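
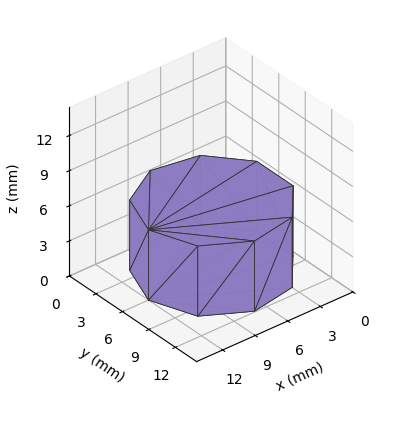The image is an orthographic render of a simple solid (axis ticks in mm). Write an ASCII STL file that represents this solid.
Reading the render: the shape is a regular 9-sided prism (a cylinder approximated with 9 flat sides), circumscribed radius ≈ 6 mm, height ≈ 6 mm (dimensions read to the nearest mm from the axis ticks). For the STL, each face is triangulated and given an outward normal.

solid part
  facet normal 0.0000 0.0000 -1.0000
    outer loop
      vertex 7.042 11.909 0.000
      vertex 10.596 9.857 0.000
      vertex 12.000 6.000 0.000
    endloop
  endfacet
  facet normal 0.0000 0.0000 -1.0000
    outer loop
      vertex 3.000 11.196 0.000
      vertex 7.042 11.909 0.000
      vertex 12.000 6.000 0.000
    endloop
  endfacet
  facet normal 0.0000 0.0000 -1.0000
    outer loop
      vertex 0.362 8.052 0.000
      vertex 3.000 11.196 0.000
      vertex 12.000 6.000 0.000
    endloop
  endfacet
  facet normal 0.0000 0.0000 -1.0000
    outer loop
      vertex 0.362 3.948 0.000
      vertex 0.362 8.052 0.000
      vertex 12.000 6.000 0.000
    endloop
  endfacet
  facet normal 0.0000 0.0000 -1.0000
    outer loop
      vertex 3.000 0.804 0.000
      vertex 0.362 3.948 0.000
      vertex 12.000 6.000 0.000
    endloop
  endfacet
  facet normal 0.0000 0.0000 -1.0000
    outer loop
      vertex 7.042 0.091 0.000
      vertex 3.000 0.804 0.000
      vertex 12.000 6.000 0.000
    endloop
  endfacet
  facet normal 0.0000 0.0000 -1.0000
    outer loop
      vertex 10.596 2.143 0.000
      vertex 7.042 0.091 0.000
      vertex 12.000 6.000 0.000
    endloop
  endfacet
  facet normal 0.0000 0.0000 1.0000
    outer loop
      vertex 12.000 6.000 6.000
      vertex 10.596 9.857 6.000
      vertex 7.042 11.909 6.000
    endloop
  endfacet
  facet normal 0.0000 0.0000 1.0000
    outer loop
      vertex 12.000 6.000 6.000
      vertex 7.042 11.909 6.000
      vertex 3.000 11.196 6.000
    endloop
  endfacet
  facet normal 0.0000 0.0000 1.0000
    outer loop
      vertex 12.000 6.000 6.000
      vertex 3.000 11.196 6.000
      vertex 0.362 8.052 6.000
    endloop
  endfacet
  facet normal 0.0000 0.0000 1.0000
    outer loop
      vertex 12.000 6.000 6.000
      vertex 0.362 8.052 6.000
      vertex 0.362 3.948 6.000
    endloop
  endfacet
  facet normal 0.0000 0.0000 1.0000
    outer loop
      vertex 12.000 6.000 6.000
      vertex 0.362 3.948 6.000
      vertex 3.000 0.804 6.000
    endloop
  endfacet
  facet normal 0.0000 0.0000 1.0000
    outer loop
      vertex 12.000 6.000 6.000
      vertex 3.000 0.804 6.000
      vertex 7.042 0.091 6.000
    endloop
  endfacet
  facet normal 0.0000 0.0000 1.0000
    outer loop
      vertex 12.000 6.000 6.000
      vertex 7.042 0.091 6.000
      vertex 10.596 2.143 6.000
    endloop
  endfacet
  facet normal 0.9397 0.3421 0.0000
    outer loop
      vertex 12.000 6.000 0.000
      vertex 10.596 9.857 0.000
      vertex 10.596 9.857 6.000
    endloop
  endfacet
  facet normal 0.9397 0.3421 0.0000
    outer loop
      vertex 12.000 6.000 0.000
      vertex 10.596 9.857 6.000
      vertex 12.000 6.000 6.000
    endloop
  endfacet
  facet normal 0.5000 0.8660 0.0000
    outer loop
      vertex 10.596 9.857 0.000
      vertex 7.042 11.909 0.000
      vertex 7.042 11.909 6.000
    endloop
  endfacet
  facet normal 0.5000 0.8660 0.0000
    outer loop
      vertex 10.596 9.857 0.000
      vertex 7.042 11.909 6.000
      vertex 10.596 9.857 6.000
    endloop
  endfacet
  facet normal -0.1737 0.9848 0.0000
    outer loop
      vertex 7.042 11.909 0.000
      vertex 3.000 11.196 0.000
      vertex 3.000 11.196 6.000
    endloop
  endfacet
  facet normal -0.1737 0.9848 0.0000
    outer loop
      vertex 7.042 11.909 0.000
      vertex 3.000 11.196 6.000
      vertex 7.042 11.909 6.000
    endloop
  endfacet
  facet normal -0.7661 0.6428 0.0000
    outer loop
      vertex 3.000 11.196 0.000
      vertex 0.362 8.052 0.000
      vertex 0.362 8.052 6.000
    endloop
  endfacet
  facet normal -0.7661 0.6428 0.0000
    outer loop
      vertex 3.000 11.196 0.000
      vertex 0.362 8.052 6.000
      vertex 3.000 11.196 6.000
    endloop
  endfacet
  facet normal -1.0000 0.0000 0.0000
    outer loop
      vertex 0.362 8.052 0.000
      vertex 0.362 3.948 0.000
      vertex 0.362 3.948 6.000
    endloop
  endfacet
  facet normal -1.0000 0.0000 0.0000
    outer loop
      vertex 0.362 8.052 0.000
      vertex 0.362 3.948 6.000
      vertex 0.362 8.052 6.000
    endloop
  endfacet
  facet normal -0.7661 -0.6428 0.0000
    outer loop
      vertex 0.362 3.948 0.000
      vertex 3.000 0.804 0.000
      vertex 3.000 0.804 6.000
    endloop
  endfacet
  facet normal -0.7661 -0.6428 0.0000
    outer loop
      vertex 0.362 3.948 0.000
      vertex 3.000 0.804 6.000
      vertex 0.362 3.948 6.000
    endloop
  endfacet
  facet normal -0.1737 -0.9848 0.0000
    outer loop
      vertex 3.000 0.804 0.000
      vertex 7.042 0.091 0.000
      vertex 7.042 0.091 6.000
    endloop
  endfacet
  facet normal -0.1737 -0.9848 0.0000
    outer loop
      vertex 3.000 0.804 0.000
      vertex 7.042 0.091 6.000
      vertex 3.000 0.804 6.000
    endloop
  endfacet
  facet normal 0.5000 -0.8660 0.0000
    outer loop
      vertex 7.042 0.091 0.000
      vertex 10.596 2.143 0.000
      vertex 10.596 2.143 6.000
    endloop
  endfacet
  facet normal 0.5000 -0.8660 0.0000
    outer loop
      vertex 7.042 0.091 0.000
      vertex 10.596 2.143 6.000
      vertex 7.042 0.091 6.000
    endloop
  endfacet
  facet normal 0.9397 -0.3421 0.0000
    outer loop
      vertex 10.596 2.143 0.000
      vertex 12.000 6.000 0.000
      vertex 12.000 6.000 6.000
    endloop
  endfacet
  facet normal 0.9397 -0.3421 0.0000
    outer loop
      vertex 10.596 2.143 0.000
      vertex 12.000 6.000 6.000
      vertex 10.596 2.143 6.000
    endloop
  endfacet
endsolid part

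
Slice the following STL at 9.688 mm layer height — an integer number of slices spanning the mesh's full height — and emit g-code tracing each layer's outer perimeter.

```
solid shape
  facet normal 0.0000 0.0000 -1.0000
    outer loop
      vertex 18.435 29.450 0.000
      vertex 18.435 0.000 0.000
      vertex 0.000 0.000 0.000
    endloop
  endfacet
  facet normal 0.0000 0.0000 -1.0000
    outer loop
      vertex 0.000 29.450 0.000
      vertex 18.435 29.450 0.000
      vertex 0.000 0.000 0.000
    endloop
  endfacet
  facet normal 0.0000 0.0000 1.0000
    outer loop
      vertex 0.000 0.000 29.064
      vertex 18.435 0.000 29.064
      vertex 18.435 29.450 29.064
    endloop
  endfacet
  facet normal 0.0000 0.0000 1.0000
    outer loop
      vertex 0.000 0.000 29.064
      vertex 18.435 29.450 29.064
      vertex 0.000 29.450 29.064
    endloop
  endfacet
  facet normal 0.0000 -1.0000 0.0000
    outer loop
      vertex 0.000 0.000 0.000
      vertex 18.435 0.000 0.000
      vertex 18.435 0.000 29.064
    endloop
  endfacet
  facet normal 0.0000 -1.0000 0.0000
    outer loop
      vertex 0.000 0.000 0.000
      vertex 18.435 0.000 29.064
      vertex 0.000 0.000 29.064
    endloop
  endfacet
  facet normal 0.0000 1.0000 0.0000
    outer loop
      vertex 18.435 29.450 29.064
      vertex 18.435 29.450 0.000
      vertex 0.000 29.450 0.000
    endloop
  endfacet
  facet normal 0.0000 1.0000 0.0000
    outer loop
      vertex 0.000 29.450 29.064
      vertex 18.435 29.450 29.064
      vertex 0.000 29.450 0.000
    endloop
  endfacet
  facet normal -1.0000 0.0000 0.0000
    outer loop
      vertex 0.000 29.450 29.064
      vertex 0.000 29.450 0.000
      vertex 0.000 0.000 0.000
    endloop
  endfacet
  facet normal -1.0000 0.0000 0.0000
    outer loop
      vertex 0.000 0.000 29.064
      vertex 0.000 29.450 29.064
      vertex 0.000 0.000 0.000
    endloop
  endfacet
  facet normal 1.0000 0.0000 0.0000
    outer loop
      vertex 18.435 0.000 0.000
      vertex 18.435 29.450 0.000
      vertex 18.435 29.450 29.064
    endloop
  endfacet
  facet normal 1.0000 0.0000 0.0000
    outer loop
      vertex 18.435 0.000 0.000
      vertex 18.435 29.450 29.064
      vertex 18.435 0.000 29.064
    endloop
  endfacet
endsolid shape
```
; perimeter-only toolpath
G21 ; units = mm
G90 ; absolute positioning
G28 ; home
; layer 1
G0 Z9.688
G0 X0.000 Y0.000
G1 X18.435 Y0.000
G1 X18.435 Y29.450
G1 X0.000 Y29.450
G1 X0.000 Y0.000
; layer 2
G0 Z19.376
G0 X0.000 Y0.000
G1 X18.435 Y0.000
G1 X18.435 Y29.450
G1 X0.000 Y29.450
G1 X0.000 Y0.000
; layer 3
G0 Z29.064
G0 X0.000 Y0.000
G1 X18.435 Y0.000
G1 X18.435 Y29.450
G1 X0.000 Y29.450
G1 X0.000 Y0.000
M2 ; end

The solid is a rectangular box, roughly 18.4 × 29.4 mm footprint and 29.1 mm tall. Slicing at Δz = 9.688 mm — 3 equal slices spanning the solid's height, so layer i sits at z = i·h/3 — gives 3 non-empty perimeters. Each is a 4-segment closed polygon; G0 lifts to the layer z and rapids to the start vertex, then G1 traces the edges.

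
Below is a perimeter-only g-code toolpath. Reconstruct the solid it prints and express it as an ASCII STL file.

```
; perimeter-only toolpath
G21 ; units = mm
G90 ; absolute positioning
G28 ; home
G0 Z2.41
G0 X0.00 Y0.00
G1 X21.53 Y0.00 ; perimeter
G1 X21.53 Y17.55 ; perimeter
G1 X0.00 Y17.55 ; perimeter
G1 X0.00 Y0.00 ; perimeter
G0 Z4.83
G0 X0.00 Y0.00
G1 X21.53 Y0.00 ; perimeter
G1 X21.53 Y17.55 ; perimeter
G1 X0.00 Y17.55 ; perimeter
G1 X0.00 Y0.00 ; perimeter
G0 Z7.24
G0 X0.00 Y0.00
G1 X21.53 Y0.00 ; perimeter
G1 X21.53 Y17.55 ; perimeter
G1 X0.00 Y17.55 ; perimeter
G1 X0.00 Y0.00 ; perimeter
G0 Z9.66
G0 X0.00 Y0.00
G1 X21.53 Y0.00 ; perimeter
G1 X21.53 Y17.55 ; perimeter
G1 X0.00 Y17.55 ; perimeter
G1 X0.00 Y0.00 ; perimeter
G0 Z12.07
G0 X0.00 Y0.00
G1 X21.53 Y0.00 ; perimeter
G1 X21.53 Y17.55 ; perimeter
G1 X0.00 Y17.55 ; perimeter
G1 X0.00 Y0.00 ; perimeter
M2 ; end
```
solid part
  facet normal 0.0000 0.0000 -1.0000
    outer loop
      vertex 21.53 17.55 0.00
      vertex 21.53 0.00 0.00
      vertex 0.00 0.00 0.00
    endloop
  endfacet
  facet normal 0.0000 0.0000 -1.0000
    outer loop
      vertex 0.00 17.55 0.00
      vertex 21.53 17.55 0.00
      vertex 0.00 0.00 0.00
    endloop
  endfacet
  facet normal 0.0000 0.0000 1.0000
    outer loop
      vertex 0.00 0.00 12.07
      vertex 21.53 0.00 12.07
      vertex 21.53 17.55 12.07
    endloop
  endfacet
  facet normal 0.0000 0.0000 1.0000
    outer loop
      vertex 0.00 0.00 12.07
      vertex 21.53 17.55 12.07
      vertex 0.00 17.55 12.07
    endloop
  endfacet
  facet normal 0.0000 -1.0000 0.0000
    outer loop
      vertex 0.00 0.00 0.00
      vertex 21.53 0.00 0.00
      vertex 21.53 0.00 12.07
    endloop
  endfacet
  facet normal 0.0000 -1.0000 0.0000
    outer loop
      vertex 0.00 0.00 0.00
      vertex 21.53 0.00 12.07
      vertex 0.00 0.00 12.07
    endloop
  endfacet
  facet normal 0.0000 1.0000 0.0000
    outer loop
      vertex 21.53 17.55 12.07
      vertex 21.53 17.55 0.00
      vertex 0.00 17.55 0.00
    endloop
  endfacet
  facet normal 0.0000 1.0000 0.0000
    outer loop
      vertex 0.00 17.55 12.07
      vertex 21.53 17.55 12.07
      vertex 0.00 17.55 0.00
    endloop
  endfacet
  facet normal -1.0000 0.0000 0.0000
    outer loop
      vertex 0.00 17.55 12.07
      vertex 0.00 17.55 0.00
      vertex 0.00 0.00 0.00
    endloop
  endfacet
  facet normal -1.0000 0.0000 0.0000
    outer loop
      vertex 0.00 0.00 12.07
      vertex 0.00 17.55 12.07
      vertex 0.00 0.00 0.00
    endloop
  endfacet
  facet normal 1.0000 0.0000 0.0000
    outer loop
      vertex 21.53 0.00 0.00
      vertex 21.53 17.55 0.00
      vertex 21.53 17.55 12.07
    endloop
  endfacet
  facet normal 1.0000 0.0000 0.0000
    outer loop
      vertex 21.53 0.00 0.00
      vertex 21.53 17.55 12.07
      vertex 21.53 0.00 12.07
    endloop
  endfacet
endsolid part

The G0 Z moves step by Δz≈2.41 mm. Every layer's G1 loop is the same polygon, so the solid is a straight extrusion of it from z=0 to z≈12.1. Closing with flat bottom and top caps and triangulating gives 12 facets — a rectangular box, roughly 21.5 × 17.6 mm footprint and 12.1 mm tall.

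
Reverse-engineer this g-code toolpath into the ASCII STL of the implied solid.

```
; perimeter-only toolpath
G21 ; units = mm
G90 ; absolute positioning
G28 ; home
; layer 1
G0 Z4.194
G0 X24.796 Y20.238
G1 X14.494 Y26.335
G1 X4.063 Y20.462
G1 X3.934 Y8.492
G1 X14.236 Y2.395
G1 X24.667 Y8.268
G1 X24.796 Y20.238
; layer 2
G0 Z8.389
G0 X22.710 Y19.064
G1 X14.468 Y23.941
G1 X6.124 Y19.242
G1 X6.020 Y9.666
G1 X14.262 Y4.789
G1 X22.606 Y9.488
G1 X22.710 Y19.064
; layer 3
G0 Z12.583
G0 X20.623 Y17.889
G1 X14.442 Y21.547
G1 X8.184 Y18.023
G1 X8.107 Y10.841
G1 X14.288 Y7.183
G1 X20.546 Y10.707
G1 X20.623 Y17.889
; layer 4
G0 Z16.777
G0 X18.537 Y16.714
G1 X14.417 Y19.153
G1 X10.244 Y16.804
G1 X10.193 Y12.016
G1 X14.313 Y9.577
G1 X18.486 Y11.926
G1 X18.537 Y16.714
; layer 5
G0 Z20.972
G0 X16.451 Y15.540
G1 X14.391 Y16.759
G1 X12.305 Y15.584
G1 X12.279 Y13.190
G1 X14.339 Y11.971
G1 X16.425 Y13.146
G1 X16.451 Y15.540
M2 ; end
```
solid part
  facet normal 0.0000 0.0000 -1.0000
    outer loop
      vertex 2.003 21.681 0.000
      vertex 14.520 28.729 0.000
      vertex 26.882 21.413 0.000
    endloop
  endfacet
  facet normal 0.0000 0.0000 -1.0000
    outer loop
      vertex 1.848 7.317 0.000
      vertex 2.003 21.681 0.000
      vertex 26.882 21.413 0.000
    endloop
  endfacet
  facet normal 0.0000 0.0000 -1.0000
    outer loop
      vertex 14.210 0.001 0.000
      vertex 1.848 7.317 0.000
      vertex 26.882 21.413 0.000
    endloop
  endfacet
  facet normal 0.0000 0.0000 -1.0000
    outer loop
      vertex 26.727 7.049 0.000
      vertex 14.210 0.001 0.000
      vertex 26.882 21.413 0.000
    endloop
  endfacet
  facet normal 0.4566 0.7715 0.4431
    outer loop
      vertex 26.882 21.413 0.000
      vertex 14.520 28.729 0.000
      vertex 14.365 14.365 25.166
    endloop
  endfacet
  facet normal -0.4398 0.7811 0.4431
    outer loop
      vertex 14.520 28.729 0.000
      vertex 2.003 21.681 0.000
      vertex 14.365 14.365 25.166
    endloop
  endfacet
  facet normal -0.8964 0.0097 0.4431
    outer loop
      vertex 2.003 21.681 0.000
      vertex 1.848 7.317 0.000
      vertex 14.365 14.365 25.166
    endloop
  endfacet
  facet normal -0.4566 -0.7715 0.4431
    outer loop
      vertex 1.848 7.317 0.000
      vertex 14.210 0.001 0.000
      vertex 14.365 14.365 25.166
    endloop
  endfacet
  facet normal 0.4398 -0.7811 0.4431
    outer loop
      vertex 14.210 0.001 0.000
      vertex 26.727 7.049 0.000
      vertex 14.365 14.365 25.166
    endloop
  endfacet
  facet normal 0.8964 -0.0097 0.4431
    outer loop
      vertex 26.727 7.049 0.000
      vertex 26.882 21.413 0.000
      vertex 14.365 14.365 25.166
    endloop
  endfacet
endsolid part

The G0 Z moves step by Δz≈4.194 mm. The G1 loops shrink linearly with z, so the solid tapers from its base footprint up to z≈25.2. Closing with a flat bottom cap and the tapered top and triangulating gives 10 facets — a regular 6-sided pyramid, base circumscribed radius ≈ 14.4 mm, apex at z ≈ 25.2 mm.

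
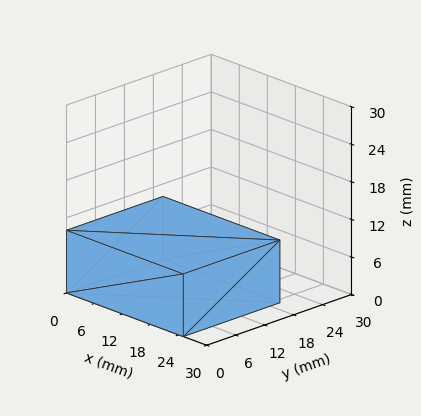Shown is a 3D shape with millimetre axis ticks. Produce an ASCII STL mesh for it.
Reading the render: the shape is a rectangular box, roughly 25 × 20 mm footprint and 10 mm tall (dimensions read to the nearest mm from the axis ticks). For the STL, each face is triangulated and given an outward normal.

solid part
  facet normal 0.0000 0.0000 -1.0000
    outer loop
      vertex 25.0 20.0 0.0
      vertex 25.0 0.0 0.0
      vertex 0.0 0.0 0.0
    endloop
  endfacet
  facet normal 0.0000 0.0000 -1.0000
    outer loop
      vertex 0.0 20.0 0.0
      vertex 25.0 20.0 0.0
      vertex 0.0 0.0 0.0
    endloop
  endfacet
  facet normal 0.0000 0.0000 1.0000
    outer loop
      vertex 0.0 0.0 10.0
      vertex 25.0 0.0 10.0
      vertex 25.0 20.0 10.0
    endloop
  endfacet
  facet normal 0.0000 0.0000 1.0000
    outer loop
      vertex 0.0 0.0 10.0
      vertex 25.0 20.0 10.0
      vertex 0.0 20.0 10.0
    endloop
  endfacet
  facet normal 0.0000 -1.0000 0.0000
    outer loop
      vertex 0.0 0.0 0.0
      vertex 25.0 0.0 0.0
      vertex 25.0 0.0 10.0
    endloop
  endfacet
  facet normal 0.0000 -1.0000 0.0000
    outer loop
      vertex 0.0 0.0 0.0
      vertex 25.0 0.0 10.0
      vertex 0.0 0.0 10.0
    endloop
  endfacet
  facet normal 0.0000 1.0000 0.0000
    outer loop
      vertex 25.0 20.0 10.0
      vertex 25.0 20.0 0.0
      vertex 0.0 20.0 0.0
    endloop
  endfacet
  facet normal 0.0000 1.0000 0.0000
    outer loop
      vertex 0.0 20.0 10.0
      vertex 25.0 20.0 10.0
      vertex 0.0 20.0 0.0
    endloop
  endfacet
  facet normal -1.0000 0.0000 0.0000
    outer loop
      vertex 0.0 20.0 10.0
      vertex 0.0 20.0 0.0
      vertex 0.0 0.0 0.0
    endloop
  endfacet
  facet normal -1.0000 0.0000 0.0000
    outer loop
      vertex 0.0 0.0 10.0
      vertex 0.0 20.0 10.0
      vertex 0.0 0.0 0.0
    endloop
  endfacet
  facet normal 1.0000 0.0000 0.0000
    outer loop
      vertex 25.0 0.0 0.0
      vertex 25.0 20.0 0.0
      vertex 25.0 20.0 10.0
    endloop
  endfacet
  facet normal 1.0000 0.0000 0.0000
    outer loop
      vertex 25.0 0.0 0.0
      vertex 25.0 20.0 10.0
      vertex 25.0 0.0 10.0
    endloop
  endfacet
endsolid part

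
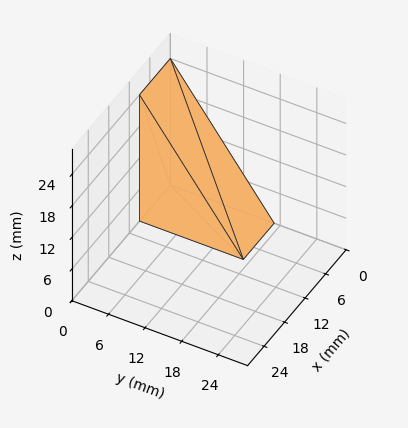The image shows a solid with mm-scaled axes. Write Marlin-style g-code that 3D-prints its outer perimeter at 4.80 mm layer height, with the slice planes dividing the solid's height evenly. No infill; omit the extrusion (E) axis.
Reading the render: the shape is a wedge (ramp): 9 × 17 mm base, rising to 24 mm along the y=0 edge and sloping linearly to z=0 at y=17 (dimensions read to the nearest mm from the axis ticks). For the g-code, the solid's height is divided into equal slices at the stated Δz and each level perimeter traced with G1 moves after a G0 lift.

; perimeter-only toolpath
G21 ; units = mm
G90 ; absolute positioning
G28 ; home
; layer 1
G0 Z4.80
G0 X0.00 Y0.00
G1 X9.00 Y0.00
G1 X9.00 Y13.60
G1 X0.00 Y13.60
G1 X0.00 Y0.00
; layer 2
G0 Z9.60
G0 X0.00 Y0.00
G1 X9.00 Y0.00
G1 X9.00 Y10.20
G1 X0.00 Y10.20
G1 X0.00 Y0.00
; layer 3
G0 Z14.40
G0 X0.00 Y0.00
G1 X9.00 Y0.00
G1 X9.00 Y6.80
G1 X0.00 Y6.80
G1 X0.00 Y0.00
; layer 4
G0 Z19.20
G0 X0.00 Y0.00
G1 X9.00 Y0.00
G1 X9.00 Y3.40
G1 X0.00 Y3.40
G1 X0.00 Y0.00
M2 ; end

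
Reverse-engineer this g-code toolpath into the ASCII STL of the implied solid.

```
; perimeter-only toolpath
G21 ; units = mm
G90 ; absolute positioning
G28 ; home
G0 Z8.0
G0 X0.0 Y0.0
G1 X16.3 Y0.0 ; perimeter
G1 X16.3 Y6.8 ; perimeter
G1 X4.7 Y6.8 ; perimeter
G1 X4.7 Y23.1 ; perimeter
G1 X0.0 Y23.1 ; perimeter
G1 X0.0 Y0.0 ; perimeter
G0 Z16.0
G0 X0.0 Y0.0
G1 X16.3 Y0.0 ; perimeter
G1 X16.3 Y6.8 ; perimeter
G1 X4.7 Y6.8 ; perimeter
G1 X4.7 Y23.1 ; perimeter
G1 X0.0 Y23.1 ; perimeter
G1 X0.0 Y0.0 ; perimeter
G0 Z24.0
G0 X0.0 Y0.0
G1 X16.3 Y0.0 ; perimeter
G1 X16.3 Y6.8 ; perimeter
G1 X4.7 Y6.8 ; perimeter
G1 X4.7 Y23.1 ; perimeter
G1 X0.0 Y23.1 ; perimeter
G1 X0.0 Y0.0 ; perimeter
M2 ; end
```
solid part
  facet normal 0.0000 0.0000 -1.0000
    outer loop
      vertex 16.3 6.8 0.0
      vertex 16.3 0.0 0.0
      vertex 0.0 0.0 0.0
    endloop
  endfacet
  facet normal 0.0000 0.0000 -1.0000
    outer loop
      vertex 4.7 6.8 0.0
      vertex 16.3 6.8 0.0
      vertex 0.0 0.0 0.0
    endloop
  endfacet
  facet normal 0.0000 0.0000 -1.0000
    outer loop
      vertex 4.7 23.1 0.0
      vertex 4.7 6.8 0.0
      vertex 0.0 0.0 0.0
    endloop
  endfacet
  facet normal 0.0000 0.0000 -1.0000
    outer loop
      vertex 0.0 23.1 0.0
      vertex 4.7 23.1 0.0
      vertex 0.0 0.0 0.0
    endloop
  endfacet
  facet normal 0.0000 0.0000 1.0000
    outer loop
      vertex 0.0 0.0 24.0
      vertex 16.3 0.0 24.0
      vertex 16.3 6.8 24.0
    endloop
  endfacet
  facet normal 0.0000 0.0000 1.0000
    outer loop
      vertex 0.0 0.0 24.0
      vertex 16.3 6.8 24.0
      vertex 4.7 6.8 24.0
    endloop
  endfacet
  facet normal 0.0000 0.0000 1.0000
    outer loop
      vertex 0.0 0.0 24.0
      vertex 4.7 6.8 24.0
      vertex 4.7 23.1 24.0
    endloop
  endfacet
  facet normal 0.0000 0.0000 1.0000
    outer loop
      vertex 0.0 0.0 24.0
      vertex 4.7 23.1 24.0
      vertex 0.0 23.1 24.0
    endloop
  endfacet
  facet normal 0.0000 -1.0000 0.0000
    outer loop
      vertex 0.0 0.0 0.0
      vertex 16.3 0.0 0.0
      vertex 16.3 0.0 24.0
    endloop
  endfacet
  facet normal 0.0000 -1.0000 0.0000
    outer loop
      vertex 0.0 0.0 0.0
      vertex 16.3 0.0 24.0
      vertex 0.0 0.0 24.0
    endloop
  endfacet
  facet normal 1.0000 0.0000 0.0000
    outer loop
      vertex 16.3 0.0 0.0
      vertex 16.3 6.8 0.0
      vertex 16.3 6.8 24.0
    endloop
  endfacet
  facet normal 1.0000 0.0000 0.0000
    outer loop
      vertex 16.3 0.0 0.0
      vertex 16.3 6.8 24.0
      vertex 16.3 0.0 24.0
    endloop
  endfacet
  facet normal 0.0000 1.0000 0.0000
    outer loop
      vertex 16.3 6.8 0.0
      vertex 4.7 6.8 0.0
      vertex 4.7 6.8 24.0
    endloop
  endfacet
  facet normal 0.0000 1.0000 0.0000
    outer loop
      vertex 16.3 6.8 0.0
      vertex 4.7 6.8 24.0
      vertex 16.3 6.8 24.0
    endloop
  endfacet
  facet normal 1.0000 0.0000 0.0000
    outer loop
      vertex 4.7 6.8 0.0
      vertex 4.7 23.1 0.0
      vertex 4.7 23.1 24.0
    endloop
  endfacet
  facet normal 1.0000 0.0000 0.0000
    outer loop
      vertex 4.7 6.8 0.0
      vertex 4.7 23.1 24.0
      vertex 4.7 6.8 24.0
    endloop
  endfacet
  facet normal 0.0000 1.0000 0.0000
    outer loop
      vertex 4.7 23.1 0.0
      vertex 0.0 23.1 0.0
      vertex 0.0 23.1 24.0
    endloop
  endfacet
  facet normal 0.0000 1.0000 0.0000
    outer loop
      vertex 4.7 23.1 0.0
      vertex 0.0 23.1 24.0
      vertex 4.7 23.1 24.0
    endloop
  endfacet
  facet normal -1.0000 0.0000 0.0000
    outer loop
      vertex 0.0 23.1 0.0
      vertex 0.0 0.0 0.0
      vertex 0.0 0.0 24.0
    endloop
  endfacet
  facet normal -1.0000 0.0000 0.0000
    outer loop
      vertex 0.0 23.1 0.0
      vertex 0.0 0.0 24.0
      vertex 0.0 23.1 24.0
    endloop
  endfacet
endsolid part

The G0 Z moves step by Δz≈8.0 mm. Every layer's G1 loop is the same polygon, so the solid is a straight extrusion of it from z=0 to z≈24. Closing with flat bottom and top caps and triangulating gives 20 facets — an L-shaped prism: outer 16.3 × 23.1 mm, arm thicknesses ≈ 6.8 mm (horizontal) and 4.7 mm (vertical), extruded 24 mm in z.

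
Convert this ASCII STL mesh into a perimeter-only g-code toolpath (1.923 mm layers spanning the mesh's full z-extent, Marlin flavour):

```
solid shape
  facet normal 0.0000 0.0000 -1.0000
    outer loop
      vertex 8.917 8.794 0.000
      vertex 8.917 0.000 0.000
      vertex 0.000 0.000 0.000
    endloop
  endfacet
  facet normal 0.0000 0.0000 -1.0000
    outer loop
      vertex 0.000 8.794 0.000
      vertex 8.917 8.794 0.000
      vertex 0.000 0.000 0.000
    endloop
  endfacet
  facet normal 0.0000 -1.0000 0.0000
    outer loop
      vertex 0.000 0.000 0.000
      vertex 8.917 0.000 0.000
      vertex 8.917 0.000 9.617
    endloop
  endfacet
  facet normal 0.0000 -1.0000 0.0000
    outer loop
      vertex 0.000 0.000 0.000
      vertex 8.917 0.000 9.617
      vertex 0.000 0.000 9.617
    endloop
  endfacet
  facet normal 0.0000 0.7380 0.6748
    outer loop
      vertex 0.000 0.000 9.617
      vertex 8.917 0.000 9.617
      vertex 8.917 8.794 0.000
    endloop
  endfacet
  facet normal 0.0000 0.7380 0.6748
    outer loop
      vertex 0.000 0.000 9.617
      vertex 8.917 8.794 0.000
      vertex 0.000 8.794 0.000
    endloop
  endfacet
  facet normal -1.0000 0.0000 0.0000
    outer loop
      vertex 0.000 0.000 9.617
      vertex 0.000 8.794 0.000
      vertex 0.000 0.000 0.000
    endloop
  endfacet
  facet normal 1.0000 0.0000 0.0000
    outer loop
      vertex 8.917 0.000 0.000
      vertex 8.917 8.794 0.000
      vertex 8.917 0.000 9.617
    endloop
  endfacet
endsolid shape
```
; perimeter-only toolpath
G21 ; units = mm
G90 ; absolute positioning
G28 ; home
; layer 1
G0 Z1.923
G0 X0.000 Y0.000
G1 X8.917 Y0.000
G1 X8.917 Y7.035
G1 X0.000 Y7.035
G1 X0.000 Y0.000
; layer 2
G0 Z3.847
G0 X0.000 Y0.000
G1 X8.917 Y0.000
G1 X8.917 Y5.276
G1 X0.000 Y5.276
G1 X0.000 Y0.000
; layer 3
G0 Z5.770
G0 X0.000 Y0.000
G1 X8.917 Y0.000
G1 X8.917 Y3.518
G1 X0.000 Y3.518
G1 X0.000 Y0.000
; layer 4
G0 Z7.694
G0 X0.000 Y0.000
G1 X8.917 Y0.000
G1 X8.917 Y1.759
G1 X0.000 Y1.759
G1 X0.000 Y0.000
M2 ; end

The solid is a wedge (ramp): 8.92 × 8.79 mm base, rising to 9.62 mm along the y=0 edge and sloping linearly to z=0 at y=8.79. Slicing at Δz = 1.923 mm — 5 equal slices spanning the solid's height, so layer i sits at z = i·h/5 — gives 4 non-empty perimeters. Each is a 4-segment closed polygon; G0 lifts to the layer z and rapids to the start vertex, then G1 traces the edges. The cross-section shrinks linearly with z (the slice at the apex is degenerate and omitted).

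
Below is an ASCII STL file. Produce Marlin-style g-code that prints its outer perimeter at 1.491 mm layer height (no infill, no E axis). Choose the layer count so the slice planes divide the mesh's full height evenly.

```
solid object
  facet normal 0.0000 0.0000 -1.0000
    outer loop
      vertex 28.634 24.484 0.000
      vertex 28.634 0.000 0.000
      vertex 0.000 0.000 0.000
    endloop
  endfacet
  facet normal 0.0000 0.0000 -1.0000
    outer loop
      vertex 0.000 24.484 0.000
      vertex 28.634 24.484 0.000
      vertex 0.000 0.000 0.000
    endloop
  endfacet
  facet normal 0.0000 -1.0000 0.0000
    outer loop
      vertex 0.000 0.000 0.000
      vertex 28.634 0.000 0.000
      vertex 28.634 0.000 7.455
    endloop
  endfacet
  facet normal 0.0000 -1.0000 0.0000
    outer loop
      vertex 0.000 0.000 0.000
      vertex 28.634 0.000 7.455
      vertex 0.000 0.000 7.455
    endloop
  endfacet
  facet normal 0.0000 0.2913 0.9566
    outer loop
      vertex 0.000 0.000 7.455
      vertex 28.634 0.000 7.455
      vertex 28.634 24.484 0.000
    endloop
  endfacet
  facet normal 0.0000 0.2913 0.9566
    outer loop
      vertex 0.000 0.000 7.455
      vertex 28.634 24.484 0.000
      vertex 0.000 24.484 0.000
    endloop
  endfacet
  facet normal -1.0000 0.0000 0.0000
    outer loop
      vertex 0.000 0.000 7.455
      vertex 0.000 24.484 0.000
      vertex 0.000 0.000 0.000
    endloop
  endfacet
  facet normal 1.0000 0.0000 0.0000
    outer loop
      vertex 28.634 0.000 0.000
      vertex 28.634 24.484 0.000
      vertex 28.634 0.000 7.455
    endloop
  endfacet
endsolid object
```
; perimeter-only toolpath
G21 ; units = mm
G90 ; absolute positioning
G28 ; home
; layer 1
G0 Z1.491
G0 X0.000 Y0.000
G1 X28.634 Y0.000
G1 X28.634 Y19.587
G1 X0.000 Y19.587
G1 X0.000 Y0.000
; layer 2
G0 Z2.982
G0 X0.000 Y0.000
G1 X28.634 Y0.000
G1 X28.634 Y14.690
G1 X0.000 Y14.690
G1 X0.000 Y0.000
; layer 3
G0 Z4.473
G0 X0.000 Y0.000
G1 X28.634 Y0.000
G1 X28.634 Y9.794
G1 X0.000 Y9.794
G1 X0.000 Y0.000
; layer 4
G0 Z5.964
G0 X0.000 Y0.000
G1 X28.634 Y0.000
G1 X28.634 Y4.897
G1 X0.000 Y4.897
G1 X0.000 Y0.000
M2 ; end

The solid is a wedge (ramp): 28.6 × 24.5 mm base, rising to 7.46 mm along the y=0 edge and sloping linearly to z=0 at y=24.5. Slicing at Δz = 1.491 mm — 5 equal slices spanning the solid's height, so layer i sits at z = i·h/5 — gives 4 non-empty perimeters. Each is a 4-segment closed polygon; G0 lifts to the layer z and rapids to the start vertex, then G1 traces the edges. The cross-section shrinks linearly with z (the slice at the apex is degenerate and omitted).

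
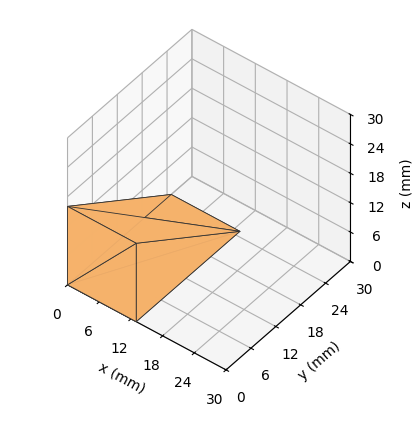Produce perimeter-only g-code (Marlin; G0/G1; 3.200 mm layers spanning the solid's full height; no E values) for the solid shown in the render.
Reading the render: the shape is a wedge (ramp): 13 × 25 mm base, rising to 16 mm along the y=0 edge and sloping linearly to z=0 at y=25 (dimensions read to the nearest mm from the axis ticks). For the g-code, the solid's height is divided into equal slices at the stated Δz and each level perimeter traced with G1 moves after a G0 lift.

; perimeter-only toolpath
G21 ; units = mm
G90 ; absolute positioning
G28 ; home
; layer 1
G0 Z3.200
G0 X0.000 Y0.000
G1 X13.000 Y0.000
G1 X13.000 Y20.000
G1 X0.000 Y20.000
G1 X0.000 Y0.000
; layer 2
G0 Z6.400
G0 X0.000 Y0.000
G1 X13.000 Y0.000
G1 X13.000 Y15.000
G1 X0.000 Y15.000
G1 X0.000 Y0.000
; layer 3
G0 Z9.600
G0 X0.000 Y0.000
G1 X13.000 Y0.000
G1 X13.000 Y10.000
G1 X0.000 Y10.000
G1 X0.000 Y0.000
; layer 4
G0 Z12.800
G0 X0.000 Y0.000
G1 X13.000 Y0.000
G1 X13.000 Y5.000
G1 X0.000 Y5.000
G1 X0.000 Y0.000
M2 ; end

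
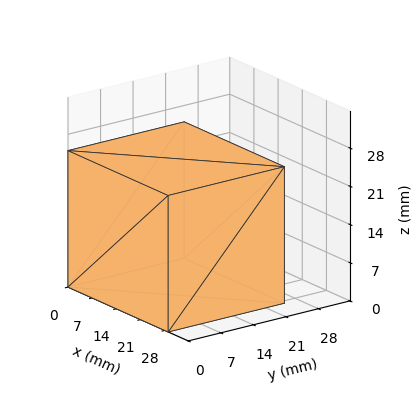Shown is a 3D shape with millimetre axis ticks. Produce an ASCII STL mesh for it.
Reading the render: the shape is a rectangular box, roughly 29 × 25 mm footprint and 25 mm tall (dimensions read to the nearest mm from the axis ticks). For the STL, each face is triangulated and given an outward normal.

solid part
  facet normal 0.0000 0.0000 -1.0000
    outer loop
      vertex 29.0 25.0 0.0
      vertex 29.0 0.0 0.0
      vertex 0.0 0.0 0.0
    endloop
  endfacet
  facet normal 0.0000 0.0000 -1.0000
    outer loop
      vertex 0.0 25.0 0.0
      vertex 29.0 25.0 0.0
      vertex 0.0 0.0 0.0
    endloop
  endfacet
  facet normal 0.0000 0.0000 1.0000
    outer loop
      vertex 0.0 0.0 25.0
      vertex 29.0 0.0 25.0
      vertex 29.0 25.0 25.0
    endloop
  endfacet
  facet normal 0.0000 0.0000 1.0000
    outer loop
      vertex 0.0 0.0 25.0
      vertex 29.0 25.0 25.0
      vertex 0.0 25.0 25.0
    endloop
  endfacet
  facet normal 0.0000 -1.0000 0.0000
    outer loop
      vertex 0.0 0.0 0.0
      vertex 29.0 0.0 0.0
      vertex 29.0 0.0 25.0
    endloop
  endfacet
  facet normal 0.0000 -1.0000 0.0000
    outer loop
      vertex 0.0 0.0 0.0
      vertex 29.0 0.0 25.0
      vertex 0.0 0.0 25.0
    endloop
  endfacet
  facet normal 0.0000 1.0000 0.0000
    outer loop
      vertex 29.0 25.0 25.0
      vertex 29.0 25.0 0.0
      vertex 0.0 25.0 0.0
    endloop
  endfacet
  facet normal 0.0000 1.0000 0.0000
    outer loop
      vertex 0.0 25.0 25.0
      vertex 29.0 25.0 25.0
      vertex 0.0 25.0 0.0
    endloop
  endfacet
  facet normal -1.0000 0.0000 0.0000
    outer loop
      vertex 0.0 25.0 25.0
      vertex 0.0 25.0 0.0
      vertex 0.0 0.0 0.0
    endloop
  endfacet
  facet normal -1.0000 0.0000 0.0000
    outer loop
      vertex 0.0 0.0 25.0
      vertex 0.0 25.0 25.0
      vertex 0.0 0.0 0.0
    endloop
  endfacet
  facet normal 1.0000 0.0000 0.0000
    outer loop
      vertex 29.0 0.0 0.0
      vertex 29.0 25.0 0.0
      vertex 29.0 25.0 25.0
    endloop
  endfacet
  facet normal 1.0000 0.0000 0.0000
    outer loop
      vertex 29.0 0.0 0.0
      vertex 29.0 25.0 25.0
      vertex 29.0 0.0 25.0
    endloop
  endfacet
endsolid part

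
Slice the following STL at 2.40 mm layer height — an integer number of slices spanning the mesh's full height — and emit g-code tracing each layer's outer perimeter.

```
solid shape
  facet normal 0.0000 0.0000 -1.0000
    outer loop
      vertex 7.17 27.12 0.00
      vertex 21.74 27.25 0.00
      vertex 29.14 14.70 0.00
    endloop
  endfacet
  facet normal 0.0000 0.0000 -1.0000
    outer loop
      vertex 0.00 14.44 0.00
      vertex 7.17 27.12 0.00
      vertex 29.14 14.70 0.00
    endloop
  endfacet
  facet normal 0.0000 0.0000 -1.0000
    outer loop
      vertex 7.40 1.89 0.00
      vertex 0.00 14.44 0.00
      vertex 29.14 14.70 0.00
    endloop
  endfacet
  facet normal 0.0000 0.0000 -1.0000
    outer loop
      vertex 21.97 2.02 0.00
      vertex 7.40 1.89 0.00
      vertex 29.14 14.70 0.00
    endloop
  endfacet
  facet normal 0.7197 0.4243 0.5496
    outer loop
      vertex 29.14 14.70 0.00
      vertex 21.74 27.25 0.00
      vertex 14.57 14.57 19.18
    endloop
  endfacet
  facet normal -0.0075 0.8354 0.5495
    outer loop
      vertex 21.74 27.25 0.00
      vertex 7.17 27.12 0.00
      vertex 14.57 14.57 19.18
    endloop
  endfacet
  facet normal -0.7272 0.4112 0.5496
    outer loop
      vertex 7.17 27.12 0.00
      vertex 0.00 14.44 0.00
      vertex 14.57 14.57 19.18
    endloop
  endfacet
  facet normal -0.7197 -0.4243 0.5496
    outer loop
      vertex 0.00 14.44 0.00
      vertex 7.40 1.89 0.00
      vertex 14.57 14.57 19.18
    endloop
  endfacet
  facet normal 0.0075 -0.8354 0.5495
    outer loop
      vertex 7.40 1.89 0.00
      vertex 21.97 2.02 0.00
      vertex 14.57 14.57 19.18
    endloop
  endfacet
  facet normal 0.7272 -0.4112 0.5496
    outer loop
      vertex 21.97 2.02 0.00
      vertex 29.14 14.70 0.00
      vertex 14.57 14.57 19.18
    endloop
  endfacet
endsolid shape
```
; perimeter-only toolpath
G21 ; units = mm
G90 ; absolute positioning
G28 ; home
; layer 1
G0 Z2.40
G0 X27.32 Y14.68
G1 X20.84 Y25.66
G1 X8.09 Y25.55
G1 X1.82 Y14.46
G1 X8.30 Y3.47
G1 X21.04 Y3.59
G1 X27.32 Y14.68
; layer 2
G0 Z4.79
G0 X25.50 Y14.67
G1 X19.95 Y24.08
G1 X9.02 Y23.98
G1 X3.64 Y14.47
G1 X9.19 Y5.06
G1 X20.12 Y5.16
G1 X25.50 Y14.67
; layer 3
G0 Z7.19
G0 X23.68 Y14.65
G1 X19.05 Y22.50
G1 X9.95 Y22.41
G1 X5.46 Y14.49
G1 X10.09 Y6.64
G1 X19.20 Y6.73
G1 X23.68 Y14.65
; layer 4
G0 Z9.59
G0 X21.86 Y14.63
G1 X18.16 Y20.91
G1 X10.87 Y20.84
G1 X7.29 Y14.50
G1 X10.98 Y8.23
G1 X18.27 Y8.29
G1 X21.86 Y14.63
; layer 5
G0 Z11.99
G0 X20.03 Y14.62
G1 X17.26 Y19.32
G1 X11.79 Y19.28
G1 X9.11 Y14.52
G1 X11.88 Y9.81
G1 X17.34 Y9.86
G1 X20.03 Y14.62
; layer 6
G0 Z14.38
G0 X18.21 Y14.60
G1 X16.36 Y17.74
G1 X12.72 Y17.71
G1 X10.93 Y14.54
G1 X12.78 Y11.40
G1 X16.42 Y11.43
G1 X18.21 Y14.60
; layer 7
G0 Z16.78
G0 X16.39 Y14.59
G1 X15.47 Y16.16
G1 X13.65 Y16.14
G1 X12.75 Y14.55
G1 X13.67 Y12.99
G1 X15.50 Y13.00
G1 X16.39 Y14.59
M2 ; end

The solid is a regular 6-sided pyramid, base circumscribed radius ≈ 14.6 mm, apex at z ≈ 19.2 mm. Slicing at Δz = 2.40 mm — 8 equal slices spanning the solid's height, so layer i sits at z = i·h/8 — gives 7 non-empty perimeters. Each is a 6-segment closed polygon; G0 lifts to the layer z and rapids to the start vertex, then G1 traces the edges. The cross-section shrinks linearly with z (the slice at the apex is degenerate and omitted).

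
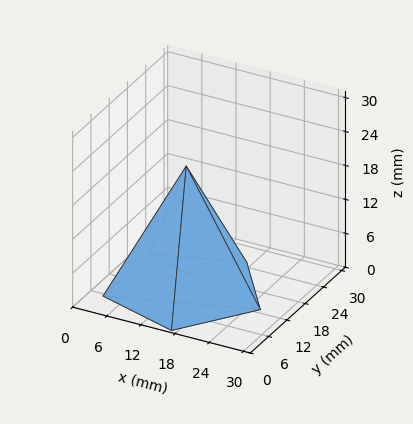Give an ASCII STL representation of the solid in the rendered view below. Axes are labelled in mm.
Reading the render: the shape is a regular 5-sided pyramid, base circumscribed radius ≈ 13 mm, apex at z ≈ 22 mm (dimensions read to the nearest mm from the axis ticks). For the STL, each face is triangulated and given an outward normal.

solid part
  facet normal 0.0000 0.0000 -1.0000
    outer loop
      vertex 2.48 20.64 0.00
      vertex 17.02 25.36 0.00
      vertex 26.00 13.00 0.00
    endloop
  endfacet
  facet normal 0.0000 0.0000 -1.0000
    outer loop
      vertex 2.48 5.36 0.00
      vertex 2.48 20.64 0.00
      vertex 26.00 13.00 0.00
    endloop
  endfacet
  facet normal 0.0000 0.0000 -1.0000
    outer loop
      vertex 17.02 0.64 0.00
      vertex 2.48 5.36 0.00
      vertex 26.00 13.00 0.00
    endloop
  endfacet
  facet normal 0.7299 0.5303 0.4313
    outer loop
      vertex 26.00 13.00 0.00
      vertex 17.02 25.36 0.00
      vertex 13.00 13.00 22.00
    endloop
  endfacet
  facet normal -0.2786 0.8582 0.4312
    outer loop
      vertex 17.02 25.36 0.00
      vertex 2.48 20.64 0.00
      vertex 13.00 13.00 22.00
    endloop
  endfacet
  facet normal -0.9022 0.0000 0.4314
    outer loop
      vertex 2.48 20.64 0.00
      vertex 2.48 5.36 0.00
      vertex 13.00 13.00 22.00
    endloop
  endfacet
  facet normal -0.2786 -0.8582 0.4312
    outer loop
      vertex 2.48 5.36 0.00
      vertex 17.02 0.64 0.00
      vertex 13.00 13.00 22.00
    endloop
  endfacet
  facet normal 0.7299 -0.5303 0.4313
    outer loop
      vertex 17.02 0.64 0.00
      vertex 26.00 13.00 0.00
      vertex 13.00 13.00 22.00
    endloop
  endfacet
endsolid part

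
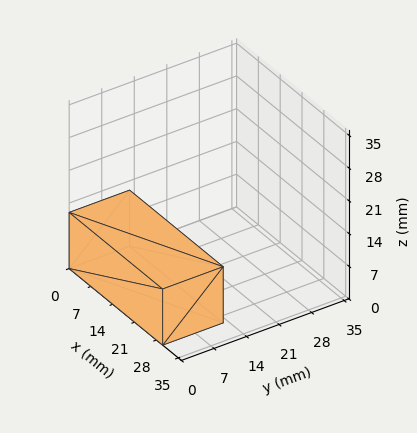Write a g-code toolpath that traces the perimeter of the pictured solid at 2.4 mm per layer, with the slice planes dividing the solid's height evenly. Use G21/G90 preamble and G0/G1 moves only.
Reading the render: the shape is a rectangular box, roughly 30 × 13 mm footprint and 12 mm tall (dimensions read to the nearest mm from the axis ticks). For the g-code, the solid's height is divided into equal slices at the stated Δz and each level perimeter traced with G1 moves after a G0 lift.

; perimeter-only toolpath
G21 ; units = mm
G90 ; absolute positioning
G28 ; home
; layer 1
G0 Z2.4
G0 X0.0 Y0.0
G1 X30.0 Y0.0
G1 X30.0 Y13.0
G1 X0.0 Y13.0
G1 X0.0 Y0.0
; layer 2
G0 Z4.8
G0 X0.0 Y0.0
G1 X30.0 Y0.0
G1 X30.0 Y13.0
G1 X0.0 Y13.0
G1 X0.0 Y0.0
; layer 3
G0 Z7.2
G0 X0.0 Y0.0
G1 X30.0 Y0.0
G1 X30.0 Y13.0
G1 X0.0 Y13.0
G1 X0.0 Y0.0
; layer 4
G0 Z9.6
G0 X0.0 Y0.0
G1 X30.0 Y0.0
G1 X30.0 Y13.0
G1 X0.0 Y13.0
G1 X0.0 Y0.0
; layer 5
G0 Z12.0
G0 X0.0 Y0.0
G1 X30.0 Y0.0
G1 X30.0 Y13.0
G1 X0.0 Y13.0
G1 X0.0 Y0.0
M2 ; end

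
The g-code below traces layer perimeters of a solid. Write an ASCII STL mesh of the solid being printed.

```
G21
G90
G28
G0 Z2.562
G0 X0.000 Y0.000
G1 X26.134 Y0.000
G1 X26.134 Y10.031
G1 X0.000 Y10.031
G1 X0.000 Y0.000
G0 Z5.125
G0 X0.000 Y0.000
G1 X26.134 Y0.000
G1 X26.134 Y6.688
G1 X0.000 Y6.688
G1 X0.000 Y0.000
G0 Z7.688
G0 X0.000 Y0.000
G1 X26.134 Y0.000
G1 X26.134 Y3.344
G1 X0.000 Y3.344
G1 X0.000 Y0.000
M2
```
solid part
  facet normal 0.0000 0.0000 -1.0000
    outer loop
      vertex 26.134 13.375 0.000
      vertex 26.134 0.000 0.000
      vertex 0.000 0.000 0.000
    endloop
  endfacet
  facet normal 0.0000 0.0000 -1.0000
    outer loop
      vertex 0.000 13.375 0.000
      vertex 26.134 13.375 0.000
      vertex 0.000 0.000 0.000
    endloop
  endfacet
  facet normal 0.0000 -1.0000 0.0000
    outer loop
      vertex 0.000 0.000 0.000
      vertex 26.134 0.000 0.000
      vertex 26.134 0.000 10.250
    endloop
  endfacet
  facet normal 0.0000 -1.0000 0.0000
    outer loop
      vertex 0.000 0.000 0.000
      vertex 26.134 0.000 10.250
      vertex 0.000 0.000 10.250
    endloop
  endfacet
  facet normal 0.0000 0.6083 0.7937
    outer loop
      vertex 0.000 0.000 10.250
      vertex 26.134 0.000 10.250
      vertex 26.134 13.375 0.000
    endloop
  endfacet
  facet normal 0.0000 0.6083 0.7937
    outer loop
      vertex 0.000 0.000 10.250
      vertex 26.134 13.375 0.000
      vertex 0.000 13.375 0.000
    endloop
  endfacet
  facet normal -1.0000 0.0000 0.0000
    outer loop
      vertex 0.000 0.000 10.250
      vertex 0.000 13.375 0.000
      vertex 0.000 0.000 0.000
    endloop
  endfacet
  facet normal 1.0000 0.0000 0.0000
    outer loop
      vertex 26.134 0.000 0.000
      vertex 26.134 13.375 0.000
      vertex 26.134 0.000 10.250
    endloop
  endfacet
endsolid part

The G0 Z moves step by Δz≈2.562 mm. The G1 loops shrink linearly with z, so the solid tapers from its base footprint up to z≈10.2. Closing with a flat bottom cap and the tapered top and triangulating gives 8 facets — a wedge (ramp): 26.1 × 13.4 mm base, rising to 10.2 mm along the y=0 edge and sloping linearly to z=0 at y=13.4.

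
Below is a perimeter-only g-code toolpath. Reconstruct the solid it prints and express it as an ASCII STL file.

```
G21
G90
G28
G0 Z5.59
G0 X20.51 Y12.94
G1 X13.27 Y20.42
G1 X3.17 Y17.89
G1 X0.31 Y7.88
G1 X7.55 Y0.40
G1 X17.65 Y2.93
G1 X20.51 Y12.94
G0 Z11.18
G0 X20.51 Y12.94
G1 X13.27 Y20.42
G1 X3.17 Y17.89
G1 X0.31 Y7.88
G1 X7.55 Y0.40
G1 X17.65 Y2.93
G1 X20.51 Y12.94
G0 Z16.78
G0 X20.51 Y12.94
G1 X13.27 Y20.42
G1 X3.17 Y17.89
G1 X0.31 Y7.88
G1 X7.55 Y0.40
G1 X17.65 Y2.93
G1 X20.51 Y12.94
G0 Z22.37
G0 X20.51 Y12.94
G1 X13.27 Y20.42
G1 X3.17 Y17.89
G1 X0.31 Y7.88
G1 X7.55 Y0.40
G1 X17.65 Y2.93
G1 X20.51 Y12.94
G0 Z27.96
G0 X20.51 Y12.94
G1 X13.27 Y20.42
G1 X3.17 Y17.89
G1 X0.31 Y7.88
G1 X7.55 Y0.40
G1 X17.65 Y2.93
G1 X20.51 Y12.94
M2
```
solid part
  facet normal 0.0000 0.0000 -1.0000
    outer loop
      vertex 3.17 17.89 0.00
      vertex 13.27 20.42 0.00
      vertex 20.51 12.94 0.00
    endloop
  endfacet
  facet normal 0.0000 0.0000 -1.0000
    outer loop
      vertex 0.31 7.88 0.00
      vertex 3.17 17.89 0.00
      vertex 20.51 12.94 0.00
    endloop
  endfacet
  facet normal 0.0000 0.0000 -1.0000
    outer loop
      vertex 7.55 0.40 0.00
      vertex 0.31 7.88 0.00
      vertex 20.51 12.94 0.00
    endloop
  endfacet
  facet normal 0.0000 0.0000 -1.0000
    outer loop
      vertex 17.65 2.93 0.00
      vertex 7.55 0.40 0.00
      vertex 20.51 12.94 0.00
    endloop
  endfacet
  facet normal 0.0000 0.0000 1.0000
    outer loop
      vertex 20.51 12.94 27.96
      vertex 13.27 20.42 27.96
      vertex 3.17 17.89 27.96
    endloop
  endfacet
  facet normal 0.0000 0.0000 1.0000
    outer loop
      vertex 20.51 12.94 27.96
      vertex 3.17 17.89 27.96
      vertex 0.31 7.88 27.96
    endloop
  endfacet
  facet normal 0.0000 0.0000 1.0000
    outer loop
      vertex 20.51 12.94 27.96
      vertex 0.31 7.88 27.96
      vertex 7.55 0.40 27.96
    endloop
  endfacet
  facet normal 0.0000 0.0000 1.0000
    outer loop
      vertex 20.51 12.94 27.96
      vertex 7.55 0.40 27.96
      vertex 17.65 2.93 27.96
    endloop
  endfacet
  facet normal 0.7185 0.6955 0.0000
    outer loop
      vertex 20.51 12.94 0.00
      vertex 13.27 20.42 0.00
      vertex 13.27 20.42 27.96
    endloop
  endfacet
  facet normal 0.7185 0.6955 0.0000
    outer loop
      vertex 20.51 12.94 0.00
      vertex 13.27 20.42 27.96
      vertex 20.51 12.94 27.96
    endloop
  endfacet
  facet normal -0.2430 0.9700 0.0000
    outer loop
      vertex 13.27 20.42 0.00
      vertex 3.17 17.89 0.00
      vertex 3.17 17.89 27.96
    endloop
  endfacet
  facet normal -0.2430 0.9700 0.0000
    outer loop
      vertex 13.27 20.42 0.00
      vertex 3.17 17.89 27.96
      vertex 13.27 20.42 27.96
    endloop
  endfacet
  facet normal -0.9615 0.2747 0.0000
    outer loop
      vertex 3.17 17.89 0.00
      vertex 0.31 7.88 0.00
      vertex 0.31 7.88 27.96
    endloop
  endfacet
  facet normal -0.9615 0.2747 0.0000
    outer loop
      vertex 3.17 17.89 0.00
      vertex 0.31 7.88 27.96
      vertex 3.17 17.89 27.96
    endloop
  endfacet
  facet normal -0.7185 -0.6955 0.0000
    outer loop
      vertex 0.31 7.88 0.00
      vertex 7.55 0.40 0.00
      vertex 7.55 0.40 27.96
    endloop
  endfacet
  facet normal -0.7185 -0.6955 0.0000
    outer loop
      vertex 0.31 7.88 0.00
      vertex 7.55 0.40 27.96
      vertex 0.31 7.88 27.96
    endloop
  endfacet
  facet normal 0.2430 -0.9700 0.0000
    outer loop
      vertex 7.55 0.40 0.00
      vertex 17.65 2.93 0.00
      vertex 17.65 2.93 27.96
    endloop
  endfacet
  facet normal 0.2430 -0.9700 0.0000
    outer loop
      vertex 7.55 0.40 0.00
      vertex 17.65 2.93 27.96
      vertex 7.55 0.40 27.96
    endloop
  endfacet
  facet normal 0.9615 -0.2747 0.0000
    outer loop
      vertex 17.65 2.93 0.00
      vertex 20.51 12.94 0.00
      vertex 20.51 12.94 27.96
    endloop
  endfacet
  facet normal 0.9615 -0.2747 0.0000
    outer loop
      vertex 17.65 2.93 0.00
      vertex 20.51 12.94 27.96
      vertex 17.65 2.93 27.96
    endloop
  endfacet
endsolid part

The G0 Z moves step by Δz≈5.59 mm. Every layer's G1 loop is the same polygon, so the solid is a straight extrusion of it from z=0 to z≈28. Closing with flat bottom and top caps and triangulating gives 20 facets — a regular 6-sided prism (a cylinder approximated with 6 flat sides), circumscribed radius ≈ 10.4 mm, height ≈ 28 mm.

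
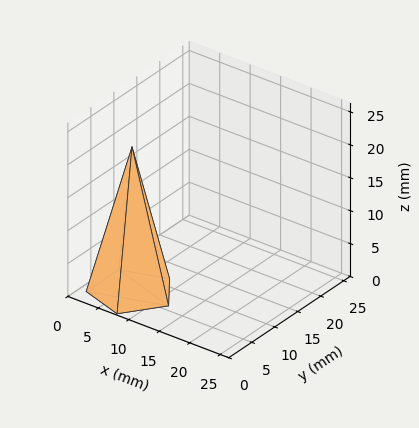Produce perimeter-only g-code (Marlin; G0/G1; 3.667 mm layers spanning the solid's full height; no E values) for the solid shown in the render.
Reading the render: the shape is a regular 5-sided pyramid, base circumscribed radius ≈ 6 mm, apex at z ≈ 22 mm (dimensions read to the nearest mm from the axis ticks). For the g-code, the solid's height is divided into equal slices at the stated Δz and each level perimeter traced with G1 moves after a G0 lift.

; perimeter-only toolpath
G21 ; units = mm
G90 ; absolute positioning
G28 ; home
; layer 1
G0 Z3.667
G0 X11.000 Y6.000
G1 X7.545 Y10.755
G1 X1.955 Y8.939
G1 X1.955 Y3.061
G1 X7.545 Y1.245
G1 X11.000 Y6.000
; layer 2
G0 Z7.333
G0 X10.000 Y6.000
G1 X7.236 Y9.804
G1 X2.764 Y8.351
G1 X2.764 Y3.649
G1 X7.236 Y2.196
G1 X10.000 Y6.000
; layer 3
G0 Z11.000
G0 X9.000 Y6.000
G1 X6.927 Y8.853
G1 X3.573 Y7.763
G1 X3.573 Y4.236
G1 X6.927 Y3.147
G1 X9.000 Y6.000
; layer 4
G0 Z14.667
G0 X8.000 Y6.000
G1 X6.618 Y7.902
G1 X4.382 Y7.176
G1 X4.382 Y4.824
G1 X6.618 Y4.098
G1 X8.000 Y6.000
; layer 5
G0 Z18.333
G0 X7.000 Y6.000
G1 X6.309 Y6.951
G1 X5.191 Y6.588
G1 X5.191 Y5.412
G1 X6.309 Y5.049
G1 X7.000 Y6.000
M2 ; end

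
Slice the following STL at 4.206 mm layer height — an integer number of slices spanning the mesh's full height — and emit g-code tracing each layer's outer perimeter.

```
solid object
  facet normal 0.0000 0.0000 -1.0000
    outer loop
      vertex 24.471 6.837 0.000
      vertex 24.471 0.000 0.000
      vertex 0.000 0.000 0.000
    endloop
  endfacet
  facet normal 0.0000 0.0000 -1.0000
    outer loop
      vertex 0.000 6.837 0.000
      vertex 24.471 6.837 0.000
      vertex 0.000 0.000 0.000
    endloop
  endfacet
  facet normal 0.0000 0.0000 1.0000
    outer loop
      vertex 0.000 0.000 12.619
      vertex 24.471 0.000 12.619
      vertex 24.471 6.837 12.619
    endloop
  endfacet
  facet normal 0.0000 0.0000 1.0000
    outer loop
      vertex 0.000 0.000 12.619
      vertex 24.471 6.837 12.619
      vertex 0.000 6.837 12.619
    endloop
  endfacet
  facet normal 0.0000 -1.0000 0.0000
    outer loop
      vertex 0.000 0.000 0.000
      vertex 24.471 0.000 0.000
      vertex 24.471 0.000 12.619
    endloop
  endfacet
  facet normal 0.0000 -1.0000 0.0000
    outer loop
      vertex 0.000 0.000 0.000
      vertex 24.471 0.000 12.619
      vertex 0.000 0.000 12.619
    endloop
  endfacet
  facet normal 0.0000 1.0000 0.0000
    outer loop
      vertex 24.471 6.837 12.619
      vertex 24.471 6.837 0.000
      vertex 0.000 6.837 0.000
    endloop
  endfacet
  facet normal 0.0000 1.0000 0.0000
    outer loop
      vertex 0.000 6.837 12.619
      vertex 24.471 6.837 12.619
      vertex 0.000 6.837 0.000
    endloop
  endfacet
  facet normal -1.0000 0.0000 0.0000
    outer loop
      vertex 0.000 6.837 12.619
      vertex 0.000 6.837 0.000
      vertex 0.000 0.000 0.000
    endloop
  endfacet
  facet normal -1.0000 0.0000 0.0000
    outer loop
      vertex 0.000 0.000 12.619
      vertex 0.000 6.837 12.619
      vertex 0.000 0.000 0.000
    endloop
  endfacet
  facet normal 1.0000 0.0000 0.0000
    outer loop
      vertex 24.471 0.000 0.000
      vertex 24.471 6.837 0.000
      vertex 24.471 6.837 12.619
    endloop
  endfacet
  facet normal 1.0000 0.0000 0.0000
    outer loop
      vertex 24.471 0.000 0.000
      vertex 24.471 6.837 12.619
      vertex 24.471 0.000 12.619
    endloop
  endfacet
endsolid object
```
; perimeter-only toolpath
G21 ; units = mm
G90 ; absolute positioning
G28 ; home
; layer 1
G0 Z4.206
G0 X0.000 Y0.000
G1 X24.471 Y0.000
G1 X24.471 Y6.837
G1 X0.000 Y6.837
G1 X0.000 Y0.000
; layer 2
G0 Z8.413
G0 X0.000 Y0.000
G1 X24.471 Y0.000
G1 X24.471 Y6.837
G1 X0.000 Y6.837
G1 X0.000 Y0.000
; layer 3
G0 Z12.619
G0 X0.000 Y0.000
G1 X24.471 Y0.000
G1 X24.471 Y6.837
G1 X0.000 Y6.837
G1 X0.000 Y0.000
M2 ; end

The solid is a rectangular box, roughly 24.5 × 6.84 mm footprint and 12.6 mm tall. Slicing at Δz = 4.206 mm — 3 equal slices spanning the solid's height, so layer i sits at z = i·h/3 — gives 3 non-empty perimeters. Each is a 4-segment closed polygon; G0 lifts to the layer z and rapids to the start vertex, then G1 traces the edges.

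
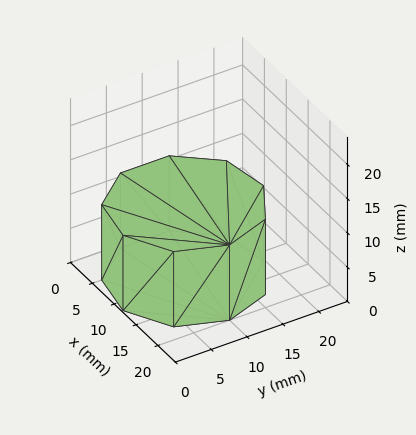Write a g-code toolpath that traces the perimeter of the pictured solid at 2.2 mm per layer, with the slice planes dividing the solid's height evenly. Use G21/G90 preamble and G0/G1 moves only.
Reading the render: the shape is a regular 9-sided prism (a cylinder approximated with 9 flat sides), circumscribed radius ≈ 10 mm, height ≈ 11 mm (dimensions read to the nearest mm from the axis ticks). For the g-code, the solid's height is divided into equal slices at the stated Δz and each level perimeter traced with G1 moves after a G0 lift.

; perimeter-only toolpath
G21 ; units = mm
G90 ; absolute positioning
G28 ; home
; layer 1
G0 Z2.2
G0 X20.0 Y10.0
G1 X17.7 Y16.4
G1 X11.7 Y19.8
G1 X5.0 Y18.7
G1 X0.6 Y13.4
G1 X0.6 Y6.6
G1 X5.0 Y1.3
G1 X11.7 Y0.2
G1 X17.7 Y3.6
G1 X20.0 Y10.0
; layer 2
G0 Z4.4
G0 X20.0 Y10.0
G1 X17.7 Y16.4
G1 X11.7 Y19.8
G1 X5.0 Y18.7
G1 X0.6 Y13.4
G1 X0.6 Y6.6
G1 X5.0 Y1.3
G1 X11.7 Y0.2
G1 X17.7 Y3.6
G1 X20.0 Y10.0
; layer 3
G0 Z6.6
G0 X20.0 Y10.0
G1 X17.7 Y16.4
G1 X11.7 Y19.8
G1 X5.0 Y18.7
G1 X0.6 Y13.4
G1 X0.6 Y6.6
G1 X5.0 Y1.3
G1 X11.7 Y0.2
G1 X17.7 Y3.6
G1 X20.0 Y10.0
; layer 4
G0 Z8.8
G0 X20.0 Y10.0
G1 X17.7 Y16.4
G1 X11.7 Y19.8
G1 X5.0 Y18.7
G1 X0.6 Y13.4
G1 X0.6 Y6.6
G1 X5.0 Y1.3
G1 X11.7 Y0.2
G1 X17.7 Y3.6
G1 X20.0 Y10.0
; layer 5
G0 Z11.0
G0 X20.0 Y10.0
G1 X17.7 Y16.4
G1 X11.7 Y19.8
G1 X5.0 Y18.7
G1 X0.6 Y13.4
G1 X0.6 Y6.6
G1 X5.0 Y1.3
G1 X11.7 Y0.2
G1 X17.7 Y3.6
G1 X20.0 Y10.0
M2 ; end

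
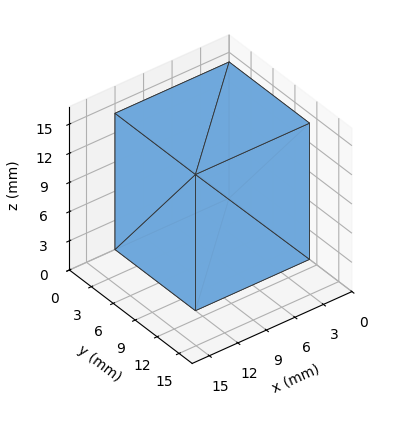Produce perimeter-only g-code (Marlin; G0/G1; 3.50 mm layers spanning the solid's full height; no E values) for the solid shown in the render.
Reading the render: the shape is a rectangular box, roughly 12 × 11 mm footprint and 14 mm tall (dimensions read to the nearest mm from the axis ticks). For the g-code, the solid's height is divided into equal slices at the stated Δz and each level perimeter traced with G1 moves after a G0 lift.

; perimeter-only toolpath
G21 ; units = mm
G90 ; absolute positioning
G28 ; home
; layer 1
G0 Z3.50
G0 X0.00 Y0.00
G1 X12.00 Y0.00
G1 X12.00 Y11.00
G1 X0.00 Y11.00
G1 X0.00 Y0.00
; layer 2
G0 Z7.00
G0 X0.00 Y0.00
G1 X12.00 Y0.00
G1 X12.00 Y11.00
G1 X0.00 Y11.00
G1 X0.00 Y0.00
; layer 3
G0 Z10.50
G0 X0.00 Y0.00
G1 X12.00 Y0.00
G1 X12.00 Y11.00
G1 X0.00 Y11.00
G1 X0.00 Y0.00
; layer 4
G0 Z14.00
G0 X0.00 Y0.00
G1 X12.00 Y0.00
G1 X12.00 Y11.00
G1 X0.00 Y11.00
G1 X0.00 Y0.00
M2 ; end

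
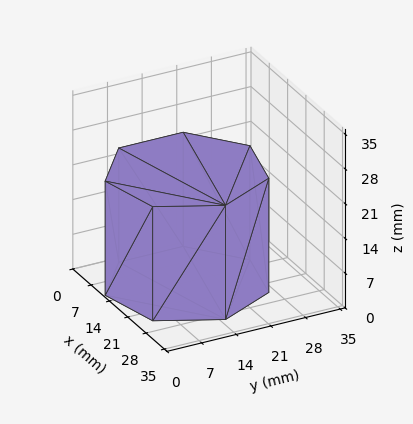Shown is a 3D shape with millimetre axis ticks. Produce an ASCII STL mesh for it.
Reading the render: the shape is a regular 7-sided prism (a cylinder approximated with 7 flat sides), circumscribed radius ≈ 15 mm, height ≈ 23 mm (dimensions read to the nearest mm from the axis ticks). For the STL, each face is triangulated and given an outward normal.

solid part
  facet normal 0.0000 0.0000 -1.0000
    outer loop
      vertex 11.662 29.624 0.000
      vertex 24.352 26.727 0.000
      vertex 30.000 15.000 0.000
    endloop
  endfacet
  facet normal 0.0000 0.0000 -1.0000
    outer loop
      vertex 1.485 21.508 0.000
      vertex 11.662 29.624 0.000
      vertex 30.000 15.000 0.000
    endloop
  endfacet
  facet normal 0.0000 0.0000 -1.0000
    outer loop
      vertex 1.485 8.492 0.000
      vertex 1.485 21.508 0.000
      vertex 30.000 15.000 0.000
    endloop
  endfacet
  facet normal 0.0000 0.0000 -1.0000
    outer loop
      vertex 11.662 0.376 0.000
      vertex 1.485 8.492 0.000
      vertex 30.000 15.000 0.000
    endloop
  endfacet
  facet normal 0.0000 0.0000 -1.0000
    outer loop
      vertex 24.352 3.273 0.000
      vertex 11.662 0.376 0.000
      vertex 30.000 15.000 0.000
    endloop
  endfacet
  facet normal 0.0000 0.0000 1.0000
    outer loop
      vertex 30.000 15.000 23.000
      vertex 24.352 26.727 23.000
      vertex 11.662 29.624 23.000
    endloop
  endfacet
  facet normal 0.0000 0.0000 1.0000
    outer loop
      vertex 30.000 15.000 23.000
      vertex 11.662 29.624 23.000
      vertex 1.485 21.508 23.000
    endloop
  endfacet
  facet normal 0.0000 0.0000 1.0000
    outer loop
      vertex 30.000 15.000 23.000
      vertex 1.485 21.508 23.000
      vertex 1.485 8.492 23.000
    endloop
  endfacet
  facet normal 0.0000 0.0000 1.0000
    outer loop
      vertex 30.000 15.000 23.000
      vertex 1.485 8.492 23.000
      vertex 11.662 0.376 23.000
    endloop
  endfacet
  facet normal 0.0000 0.0000 1.0000
    outer loop
      vertex 30.000 15.000 23.000
      vertex 11.662 0.376 23.000
      vertex 24.352 3.273 23.000
    endloop
  endfacet
  facet normal 0.9010 0.4339 0.0000
    outer loop
      vertex 30.000 15.000 0.000
      vertex 24.352 26.727 0.000
      vertex 24.352 26.727 23.000
    endloop
  endfacet
  facet normal 0.9010 0.4339 0.0000
    outer loop
      vertex 30.000 15.000 0.000
      vertex 24.352 26.727 23.000
      vertex 30.000 15.000 23.000
    endloop
  endfacet
  facet normal 0.2226 0.9749 0.0000
    outer loop
      vertex 24.352 26.727 0.000
      vertex 11.662 29.624 0.000
      vertex 11.662 29.624 23.000
    endloop
  endfacet
  facet normal 0.2226 0.9749 0.0000
    outer loop
      vertex 24.352 26.727 0.000
      vertex 11.662 29.624 23.000
      vertex 24.352 26.727 23.000
    endloop
  endfacet
  facet normal -0.6235 0.7818 0.0000
    outer loop
      vertex 11.662 29.624 0.000
      vertex 1.485 21.508 0.000
      vertex 1.485 21.508 23.000
    endloop
  endfacet
  facet normal -0.6235 0.7818 0.0000
    outer loop
      vertex 11.662 29.624 0.000
      vertex 1.485 21.508 23.000
      vertex 11.662 29.624 23.000
    endloop
  endfacet
  facet normal -1.0000 0.0000 0.0000
    outer loop
      vertex 1.485 21.508 0.000
      vertex 1.485 8.492 0.000
      vertex 1.485 8.492 23.000
    endloop
  endfacet
  facet normal -1.0000 0.0000 0.0000
    outer loop
      vertex 1.485 21.508 0.000
      vertex 1.485 8.492 23.000
      vertex 1.485 21.508 23.000
    endloop
  endfacet
  facet normal -0.6235 -0.7818 0.0000
    outer loop
      vertex 1.485 8.492 0.000
      vertex 11.662 0.376 0.000
      vertex 11.662 0.376 23.000
    endloop
  endfacet
  facet normal -0.6235 -0.7818 0.0000
    outer loop
      vertex 1.485 8.492 0.000
      vertex 11.662 0.376 23.000
      vertex 1.485 8.492 23.000
    endloop
  endfacet
  facet normal 0.2226 -0.9749 0.0000
    outer loop
      vertex 11.662 0.376 0.000
      vertex 24.352 3.273 0.000
      vertex 24.352 3.273 23.000
    endloop
  endfacet
  facet normal 0.2226 -0.9749 0.0000
    outer loop
      vertex 11.662 0.376 0.000
      vertex 24.352 3.273 23.000
      vertex 11.662 0.376 23.000
    endloop
  endfacet
  facet normal 0.9010 -0.4339 0.0000
    outer loop
      vertex 24.352 3.273 0.000
      vertex 30.000 15.000 0.000
      vertex 30.000 15.000 23.000
    endloop
  endfacet
  facet normal 0.9010 -0.4339 0.0000
    outer loop
      vertex 24.352 3.273 0.000
      vertex 30.000 15.000 23.000
      vertex 24.352 3.273 23.000
    endloop
  endfacet
endsolid part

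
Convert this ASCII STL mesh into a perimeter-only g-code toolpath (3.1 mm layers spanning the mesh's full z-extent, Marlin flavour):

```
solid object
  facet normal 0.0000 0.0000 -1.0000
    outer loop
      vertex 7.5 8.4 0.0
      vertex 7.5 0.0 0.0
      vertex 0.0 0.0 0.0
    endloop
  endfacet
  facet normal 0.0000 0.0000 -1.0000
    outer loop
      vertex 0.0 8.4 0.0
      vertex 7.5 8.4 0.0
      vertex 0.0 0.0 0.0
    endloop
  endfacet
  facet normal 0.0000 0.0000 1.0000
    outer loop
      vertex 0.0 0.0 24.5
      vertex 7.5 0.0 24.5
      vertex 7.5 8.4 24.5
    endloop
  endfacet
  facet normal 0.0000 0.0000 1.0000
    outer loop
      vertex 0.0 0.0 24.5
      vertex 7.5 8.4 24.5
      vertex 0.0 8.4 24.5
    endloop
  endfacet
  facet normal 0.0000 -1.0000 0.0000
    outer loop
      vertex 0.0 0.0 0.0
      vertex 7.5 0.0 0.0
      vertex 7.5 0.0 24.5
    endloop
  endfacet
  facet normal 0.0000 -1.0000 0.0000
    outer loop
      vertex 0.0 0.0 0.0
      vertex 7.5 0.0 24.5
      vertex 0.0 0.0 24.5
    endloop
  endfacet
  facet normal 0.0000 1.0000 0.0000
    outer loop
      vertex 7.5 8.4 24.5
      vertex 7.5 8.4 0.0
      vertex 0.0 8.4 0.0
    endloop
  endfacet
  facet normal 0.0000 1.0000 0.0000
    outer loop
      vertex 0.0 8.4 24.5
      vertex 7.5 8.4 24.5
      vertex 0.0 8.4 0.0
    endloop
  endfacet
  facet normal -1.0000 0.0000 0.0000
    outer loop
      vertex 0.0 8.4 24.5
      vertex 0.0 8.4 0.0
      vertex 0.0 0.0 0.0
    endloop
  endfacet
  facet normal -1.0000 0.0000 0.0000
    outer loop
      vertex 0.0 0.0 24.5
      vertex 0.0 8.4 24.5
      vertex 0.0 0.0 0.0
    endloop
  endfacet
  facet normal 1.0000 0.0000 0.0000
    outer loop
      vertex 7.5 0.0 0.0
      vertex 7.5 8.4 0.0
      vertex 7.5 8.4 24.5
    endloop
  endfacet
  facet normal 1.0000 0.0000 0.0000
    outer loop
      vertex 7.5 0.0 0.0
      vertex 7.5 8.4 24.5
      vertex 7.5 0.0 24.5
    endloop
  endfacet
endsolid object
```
; perimeter-only toolpath
G21 ; units = mm
G90 ; absolute positioning
G28 ; home
; layer 1
G0 Z3.1
G0 X0.0 Y0.0
G1 X7.5 Y0.0
G1 X7.5 Y8.4
G1 X0.0 Y8.4
G1 X0.0 Y0.0
; layer 2
G0 Z6.1
G0 X0.0 Y0.0
G1 X7.5 Y0.0
G1 X7.5 Y8.4
G1 X0.0 Y8.4
G1 X0.0 Y0.0
; layer 3
G0 Z9.2
G0 X0.0 Y0.0
G1 X7.5 Y0.0
G1 X7.5 Y8.4
G1 X0.0 Y8.4
G1 X0.0 Y0.0
; layer 4
G0 Z12.2
G0 X0.0 Y0.0
G1 X7.5 Y0.0
G1 X7.5 Y8.4
G1 X0.0 Y8.4
G1 X0.0 Y0.0
; layer 5
G0 Z15.3
G0 X0.0 Y0.0
G1 X7.5 Y0.0
G1 X7.5 Y8.4
G1 X0.0 Y8.4
G1 X0.0 Y0.0
; layer 6
G0 Z18.4
G0 X0.0 Y0.0
G1 X7.5 Y0.0
G1 X7.5 Y8.4
G1 X0.0 Y8.4
G1 X0.0 Y0.0
; layer 7
G0 Z21.4
G0 X0.0 Y0.0
G1 X7.5 Y0.0
G1 X7.5 Y8.4
G1 X0.0 Y8.4
G1 X0.0 Y0.0
; layer 8
G0 Z24.5
G0 X0.0 Y0.0
G1 X7.5 Y0.0
G1 X7.5 Y8.4
G1 X0.0 Y8.4
G1 X0.0 Y0.0
M2 ; end

The solid is a rectangular box, roughly 7.5 × 8.4 mm footprint and 24.5 mm tall. Slicing at Δz = 3.1 mm — 8 equal slices spanning the solid's height, so layer i sits at z = i·h/8 — gives 8 non-empty perimeters. Each is a 4-segment closed polygon; G0 lifts to the layer z and rapids to the start vertex, then G1 traces the edges.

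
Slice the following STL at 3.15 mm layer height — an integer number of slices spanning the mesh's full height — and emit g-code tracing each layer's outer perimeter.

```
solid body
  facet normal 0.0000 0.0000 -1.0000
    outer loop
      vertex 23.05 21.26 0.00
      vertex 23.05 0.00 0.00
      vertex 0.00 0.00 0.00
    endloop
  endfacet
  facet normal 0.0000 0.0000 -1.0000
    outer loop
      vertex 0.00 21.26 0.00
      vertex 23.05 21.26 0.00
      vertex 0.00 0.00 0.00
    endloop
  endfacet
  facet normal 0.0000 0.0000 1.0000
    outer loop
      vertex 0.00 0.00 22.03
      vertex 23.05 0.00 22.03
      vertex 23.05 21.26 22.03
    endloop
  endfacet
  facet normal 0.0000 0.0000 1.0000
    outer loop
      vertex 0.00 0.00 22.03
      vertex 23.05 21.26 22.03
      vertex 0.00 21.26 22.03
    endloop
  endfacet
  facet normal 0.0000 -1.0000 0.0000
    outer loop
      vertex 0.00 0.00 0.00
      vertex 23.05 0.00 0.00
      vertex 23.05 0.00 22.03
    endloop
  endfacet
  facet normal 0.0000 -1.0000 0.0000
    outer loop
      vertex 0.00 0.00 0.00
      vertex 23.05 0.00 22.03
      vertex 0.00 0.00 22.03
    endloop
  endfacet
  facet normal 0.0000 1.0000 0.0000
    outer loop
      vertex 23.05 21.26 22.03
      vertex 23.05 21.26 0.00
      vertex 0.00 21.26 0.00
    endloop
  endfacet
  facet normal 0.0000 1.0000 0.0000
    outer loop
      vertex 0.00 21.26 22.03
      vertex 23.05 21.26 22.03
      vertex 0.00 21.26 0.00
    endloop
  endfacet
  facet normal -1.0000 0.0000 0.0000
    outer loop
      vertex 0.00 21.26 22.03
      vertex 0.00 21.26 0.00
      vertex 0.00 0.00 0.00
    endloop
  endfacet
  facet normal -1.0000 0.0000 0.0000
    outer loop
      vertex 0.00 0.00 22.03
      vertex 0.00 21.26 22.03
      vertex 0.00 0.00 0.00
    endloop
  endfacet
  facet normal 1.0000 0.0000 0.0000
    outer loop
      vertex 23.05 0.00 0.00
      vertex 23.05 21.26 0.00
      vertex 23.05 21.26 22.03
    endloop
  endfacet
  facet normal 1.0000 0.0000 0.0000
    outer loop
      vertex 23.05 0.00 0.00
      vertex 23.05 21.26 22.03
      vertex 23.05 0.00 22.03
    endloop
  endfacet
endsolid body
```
; perimeter-only toolpath
G21 ; units = mm
G90 ; absolute positioning
G28 ; home
; layer 1
G0 Z3.15
G0 X0.00 Y0.00
G1 X23.05 Y0.00
G1 X23.05 Y21.26
G1 X0.00 Y21.26
G1 X0.00 Y0.00
; layer 2
G0 Z6.29
G0 X0.00 Y0.00
G1 X23.05 Y0.00
G1 X23.05 Y21.26
G1 X0.00 Y21.26
G1 X0.00 Y0.00
; layer 3
G0 Z9.44
G0 X0.00 Y0.00
G1 X23.05 Y0.00
G1 X23.05 Y21.26
G1 X0.00 Y21.26
G1 X0.00 Y0.00
; layer 4
G0 Z12.59
G0 X0.00 Y0.00
G1 X23.05 Y0.00
G1 X23.05 Y21.26
G1 X0.00 Y21.26
G1 X0.00 Y0.00
; layer 5
G0 Z15.74
G0 X0.00 Y0.00
G1 X23.05 Y0.00
G1 X23.05 Y21.26
G1 X0.00 Y21.26
G1 X0.00 Y0.00
; layer 6
G0 Z18.88
G0 X0.00 Y0.00
G1 X23.05 Y0.00
G1 X23.05 Y21.26
G1 X0.00 Y21.26
G1 X0.00 Y0.00
; layer 7
G0 Z22.03
G0 X0.00 Y0.00
G1 X23.05 Y0.00
G1 X23.05 Y21.26
G1 X0.00 Y21.26
G1 X0.00 Y0.00
M2 ; end

The solid is a rectangular box, roughly 23.1 × 21.3 mm footprint and 22 mm tall. Slicing at Δz = 3.15 mm — 7 equal slices spanning the solid's height, so layer i sits at z = i·h/7 — gives 7 non-empty perimeters. Each is a 4-segment closed polygon; G0 lifts to the layer z and rapids to the start vertex, then G1 traces the edges.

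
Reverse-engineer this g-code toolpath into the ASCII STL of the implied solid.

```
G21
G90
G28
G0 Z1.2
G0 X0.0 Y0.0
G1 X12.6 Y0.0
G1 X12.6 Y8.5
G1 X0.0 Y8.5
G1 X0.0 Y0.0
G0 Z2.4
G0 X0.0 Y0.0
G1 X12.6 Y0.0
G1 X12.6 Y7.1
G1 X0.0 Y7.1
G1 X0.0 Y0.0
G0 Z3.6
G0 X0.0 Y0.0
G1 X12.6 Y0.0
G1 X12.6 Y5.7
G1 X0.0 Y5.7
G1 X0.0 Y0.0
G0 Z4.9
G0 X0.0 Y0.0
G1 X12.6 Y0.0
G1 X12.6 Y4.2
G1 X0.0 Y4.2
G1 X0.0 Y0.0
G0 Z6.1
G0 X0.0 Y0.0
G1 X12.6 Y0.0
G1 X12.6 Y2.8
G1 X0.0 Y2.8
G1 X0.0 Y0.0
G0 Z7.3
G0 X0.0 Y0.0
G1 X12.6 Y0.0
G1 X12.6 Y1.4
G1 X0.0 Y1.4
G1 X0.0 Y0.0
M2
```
solid part
  facet normal 0.0000 0.0000 -1.0000
    outer loop
      vertex 12.6 9.9 0.0
      vertex 12.6 0.0 0.0
      vertex 0.0 0.0 0.0
    endloop
  endfacet
  facet normal 0.0000 0.0000 -1.0000
    outer loop
      vertex 0.0 9.9 0.0
      vertex 12.6 9.9 0.0
      vertex 0.0 0.0 0.0
    endloop
  endfacet
  facet normal 0.0000 -1.0000 0.0000
    outer loop
      vertex 0.0 0.0 0.0
      vertex 12.6 0.0 0.0
      vertex 12.6 0.0 8.5
    endloop
  endfacet
  facet normal 0.0000 -1.0000 0.0000
    outer loop
      vertex 0.0 0.0 0.0
      vertex 12.6 0.0 8.5
      vertex 0.0 0.0 8.5
    endloop
  endfacet
  facet normal 0.0000 0.6514 0.7587
    outer loop
      vertex 0.0 0.0 8.5
      vertex 12.6 0.0 8.5
      vertex 12.6 9.9 0.0
    endloop
  endfacet
  facet normal 0.0000 0.6514 0.7587
    outer loop
      vertex 0.0 0.0 8.5
      vertex 12.6 9.9 0.0
      vertex 0.0 9.9 0.0
    endloop
  endfacet
  facet normal -1.0000 0.0000 0.0000
    outer loop
      vertex 0.0 0.0 8.5
      vertex 0.0 9.9 0.0
      vertex 0.0 0.0 0.0
    endloop
  endfacet
  facet normal 1.0000 0.0000 0.0000
    outer loop
      vertex 12.6 0.0 0.0
      vertex 12.6 9.9 0.0
      vertex 12.6 0.0 8.5
    endloop
  endfacet
endsolid part

The G0 Z moves step by Δz≈1.2 mm. The G1 loops shrink linearly with z, so the solid tapers from its base footprint up to z≈8.5. Closing with a flat bottom cap and the tapered top and triangulating gives 8 facets — a wedge (ramp): 12.6 × 9.9 mm base, rising to 8.5 mm along the y=0 edge and sloping linearly to z=0 at y=9.9.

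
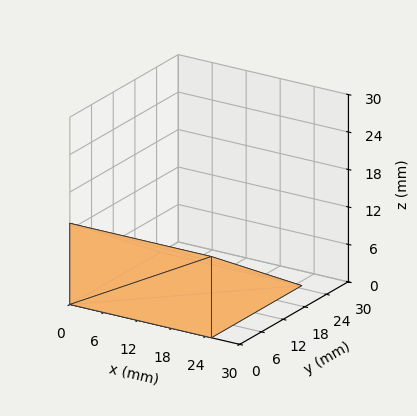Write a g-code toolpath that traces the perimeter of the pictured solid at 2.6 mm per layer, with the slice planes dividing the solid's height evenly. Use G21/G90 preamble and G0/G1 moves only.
Reading the render: the shape is a wedge (ramp): 25 × 25 mm base, rising to 13 mm along the y=0 edge and sloping linearly to z=0 at y=25 (dimensions read to the nearest mm from the axis ticks). For the g-code, the solid's height is divided into equal slices at the stated Δz and each level perimeter traced with G1 moves after a G0 lift.

; perimeter-only toolpath
G21 ; units = mm
G90 ; absolute positioning
G28 ; home
; layer 1
G0 Z2.6
G0 X0.0 Y0.0
G1 X25.0 Y0.0
G1 X25.0 Y20.0
G1 X0.0 Y20.0
G1 X0.0 Y0.0
; layer 2
G0 Z5.2
G0 X0.0 Y0.0
G1 X25.0 Y0.0
G1 X25.0 Y15.0
G1 X0.0 Y15.0
G1 X0.0 Y0.0
; layer 3
G0 Z7.8
G0 X0.0 Y0.0
G1 X25.0 Y0.0
G1 X25.0 Y10.0
G1 X0.0 Y10.0
G1 X0.0 Y0.0
; layer 4
G0 Z10.4
G0 X0.0 Y0.0
G1 X25.0 Y0.0
G1 X25.0 Y5.0
G1 X0.0 Y5.0
G1 X0.0 Y0.0
M2 ; end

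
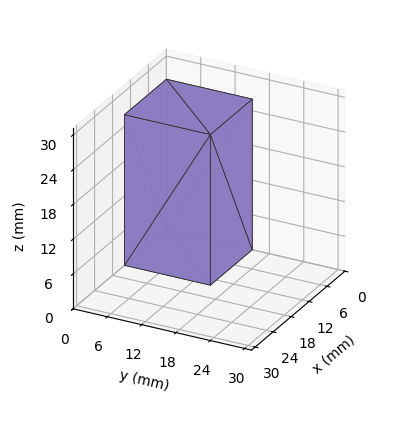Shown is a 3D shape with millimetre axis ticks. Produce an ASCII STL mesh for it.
Reading the render: the shape is a rectangular box, roughly 14 × 15 mm footprint and 26 mm tall (dimensions read to the nearest mm from the axis ticks). For the STL, each face is triangulated and given an outward normal.

solid part
  facet normal 0.0000 0.0000 -1.0000
    outer loop
      vertex 14.000 15.000 0.000
      vertex 14.000 0.000 0.000
      vertex 0.000 0.000 0.000
    endloop
  endfacet
  facet normal 0.0000 0.0000 -1.0000
    outer loop
      vertex 0.000 15.000 0.000
      vertex 14.000 15.000 0.000
      vertex 0.000 0.000 0.000
    endloop
  endfacet
  facet normal 0.0000 0.0000 1.0000
    outer loop
      vertex 0.000 0.000 26.000
      vertex 14.000 0.000 26.000
      vertex 14.000 15.000 26.000
    endloop
  endfacet
  facet normal 0.0000 0.0000 1.0000
    outer loop
      vertex 0.000 0.000 26.000
      vertex 14.000 15.000 26.000
      vertex 0.000 15.000 26.000
    endloop
  endfacet
  facet normal 0.0000 -1.0000 0.0000
    outer loop
      vertex 0.000 0.000 0.000
      vertex 14.000 0.000 0.000
      vertex 14.000 0.000 26.000
    endloop
  endfacet
  facet normal 0.0000 -1.0000 0.0000
    outer loop
      vertex 0.000 0.000 0.000
      vertex 14.000 0.000 26.000
      vertex 0.000 0.000 26.000
    endloop
  endfacet
  facet normal 0.0000 1.0000 0.0000
    outer loop
      vertex 14.000 15.000 26.000
      vertex 14.000 15.000 0.000
      vertex 0.000 15.000 0.000
    endloop
  endfacet
  facet normal 0.0000 1.0000 0.0000
    outer loop
      vertex 0.000 15.000 26.000
      vertex 14.000 15.000 26.000
      vertex 0.000 15.000 0.000
    endloop
  endfacet
  facet normal -1.0000 0.0000 0.0000
    outer loop
      vertex 0.000 15.000 26.000
      vertex 0.000 15.000 0.000
      vertex 0.000 0.000 0.000
    endloop
  endfacet
  facet normal -1.0000 0.0000 0.0000
    outer loop
      vertex 0.000 0.000 26.000
      vertex 0.000 15.000 26.000
      vertex 0.000 0.000 0.000
    endloop
  endfacet
  facet normal 1.0000 0.0000 0.0000
    outer loop
      vertex 14.000 0.000 0.000
      vertex 14.000 15.000 0.000
      vertex 14.000 15.000 26.000
    endloop
  endfacet
  facet normal 1.0000 0.0000 0.0000
    outer loop
      vertex 14.000 0.000 0.000
      vertex 14.000 15.000 26.000
      vertex 14.000 0.000 26.000
    endloop
  endfacet
endsolid part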